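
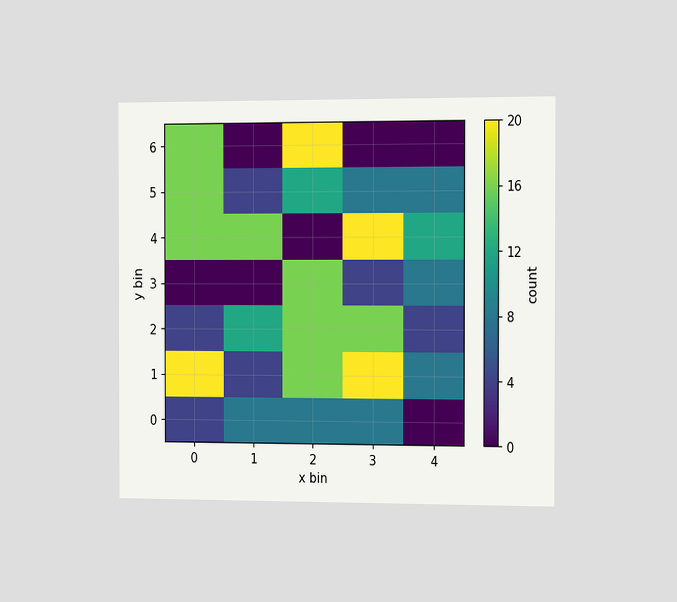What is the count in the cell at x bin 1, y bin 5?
4

The chart is viewed slightly from the right. Matching the cell (1, 5) against the colorbar gives 4.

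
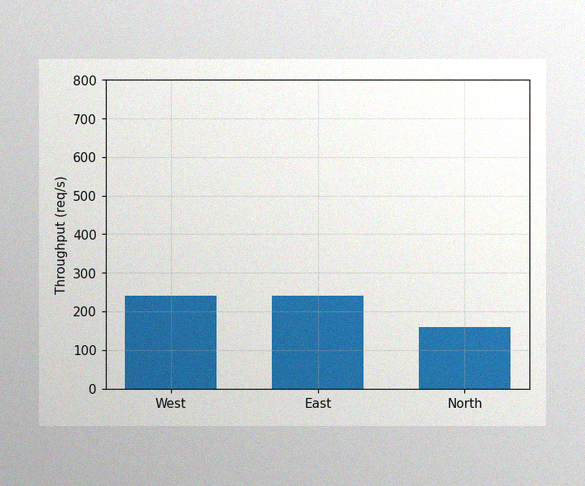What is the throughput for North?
160req/s

The image has some photo noise and uneven lighting. Reading along the chart's y-axis, the North bar reaches 160req/s.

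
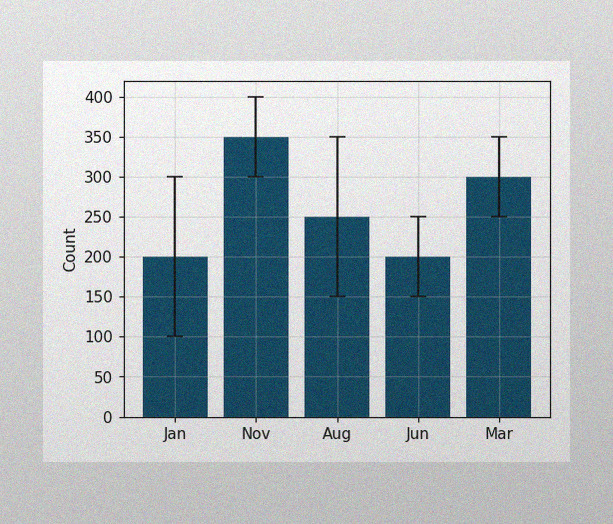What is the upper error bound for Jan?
300

The image has some photo noise and uneven lighting. The Jan bar's upper whisker reaches 300.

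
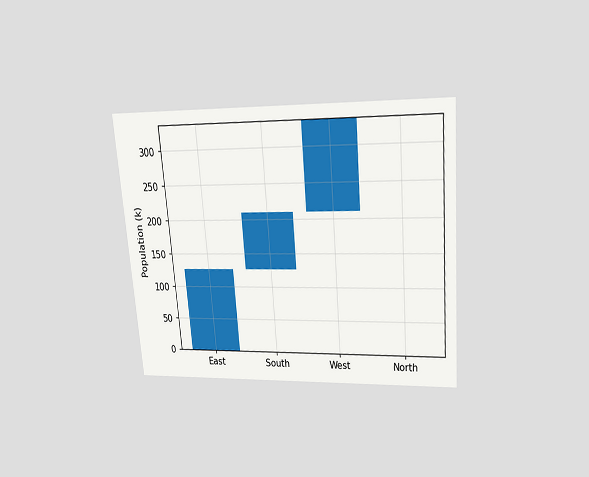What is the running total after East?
126k

The chart is tilted about 5° counter-clockwise and viewed slightly from above. After East the running total reaches 126k.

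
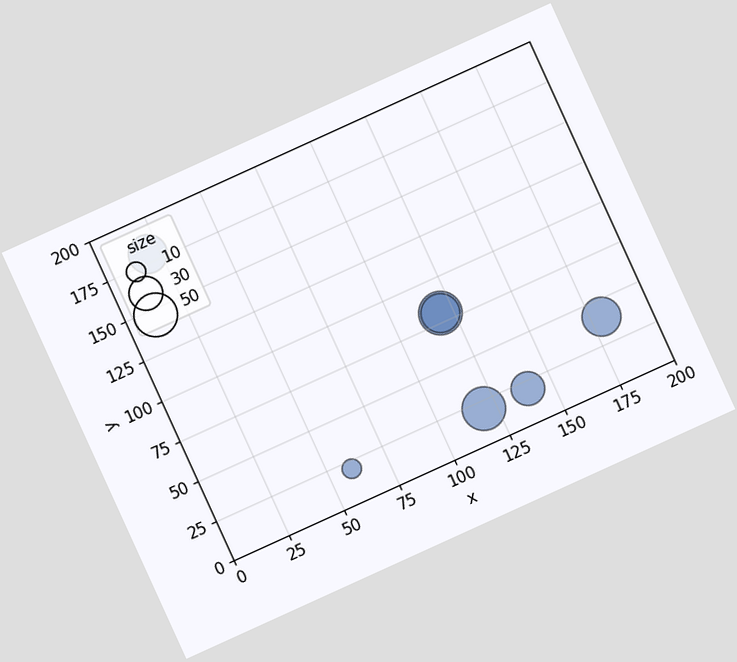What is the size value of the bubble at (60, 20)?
10

The chart is tilted about 24° counter-clockwise. Matching the bubble at (60, 20) against the size legend gives 10.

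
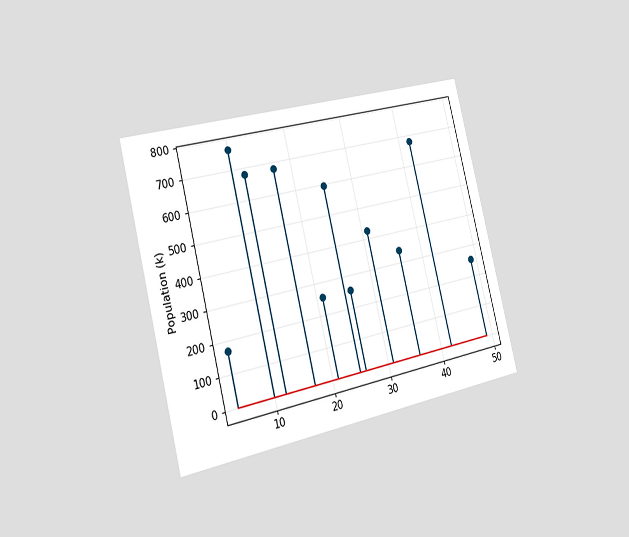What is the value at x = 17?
The chart is tilted about 14° counter-clockwise and viewed slightly from the left. The stem at x=17 reaches 680k.

680k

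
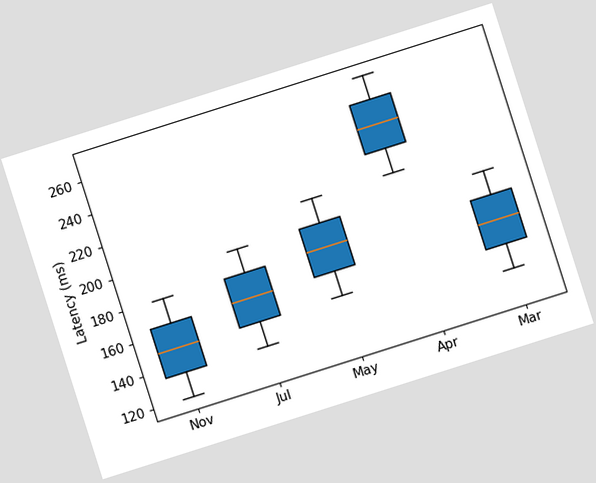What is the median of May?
The chart is tilted about 18° counter-clockwise. The median line in the May box sits at 180ms.

180ms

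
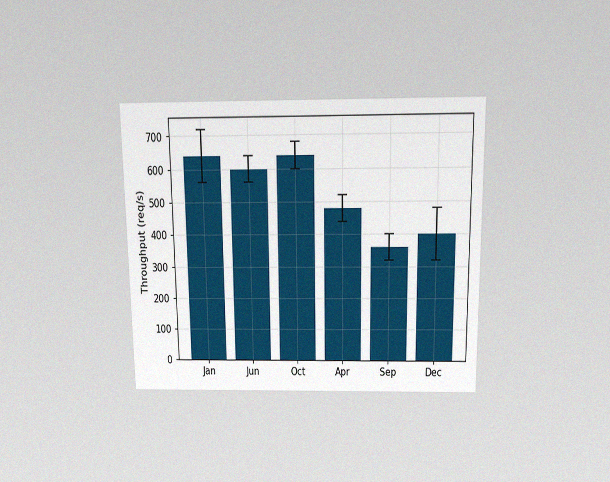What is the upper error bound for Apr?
520req/s

The chart is viewed slightly from above, with some photo noise. The Apr bar's upper whisker reaches 520req/s.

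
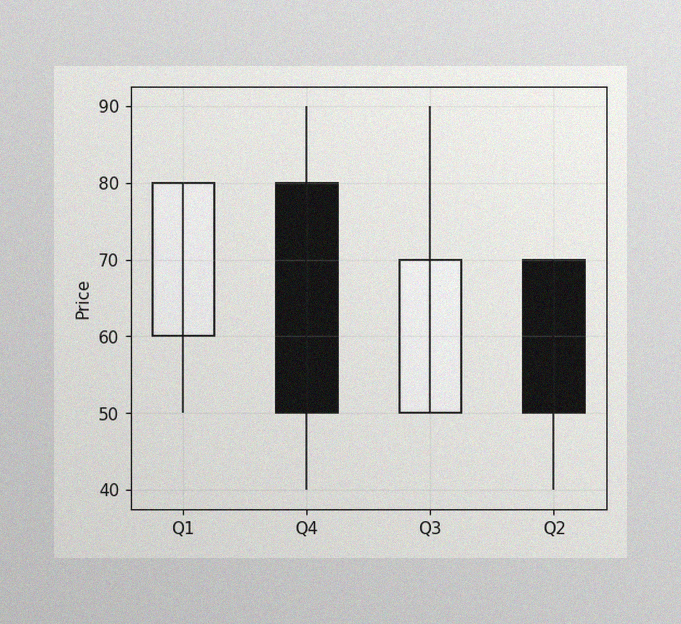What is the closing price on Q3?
70

The image has some photo noise and uneven lighting. The Q3 candle closes at 70.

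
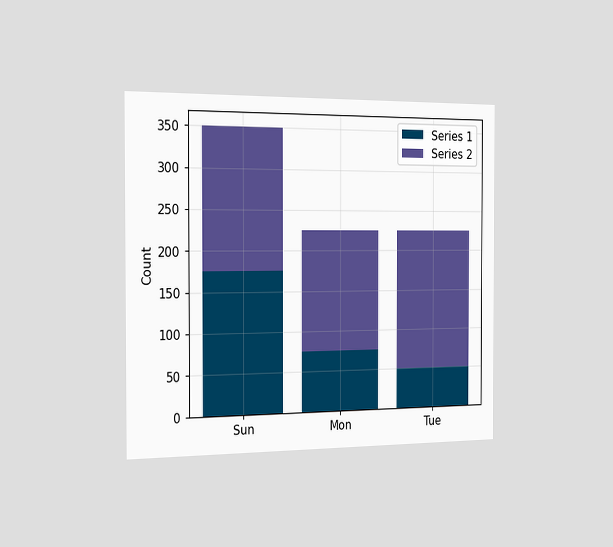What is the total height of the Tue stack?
225

The chart is viewed slightly from the left. The Tue stack's top reaches 225 on the y-axis.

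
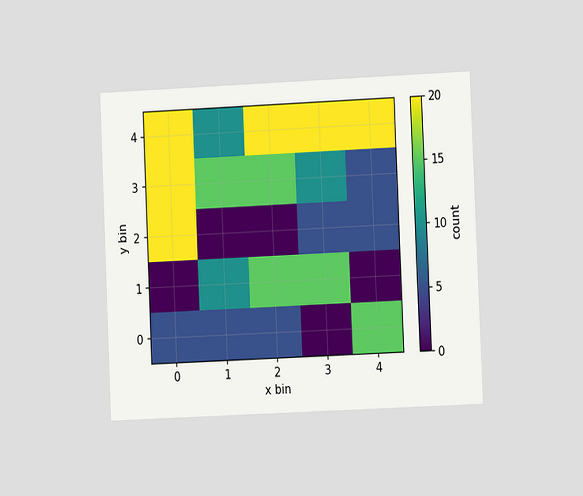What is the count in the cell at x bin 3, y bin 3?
The chart is tilted about 2° counter-clockwise and viewed at a slight angle. Matching the cell (3, 3) against the colorbar gives 10.

10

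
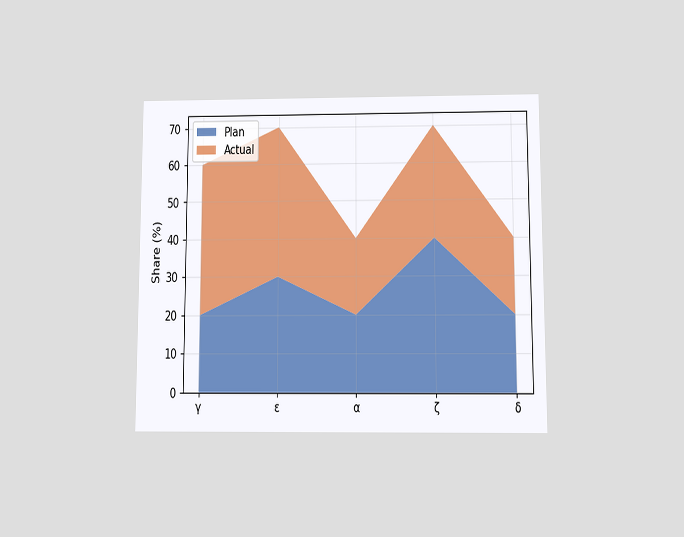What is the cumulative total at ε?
The chart is viewed slightly from below. The stacked total at ε reaches 70%.

70%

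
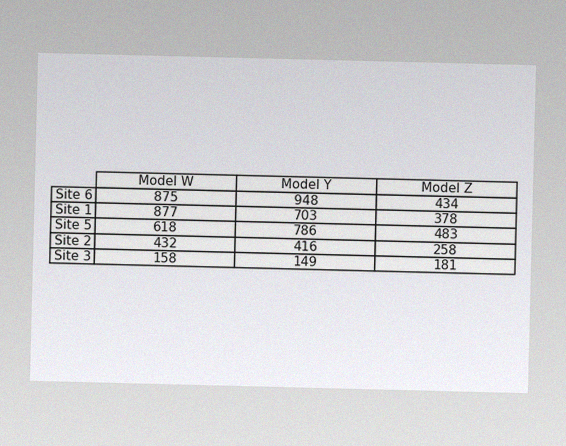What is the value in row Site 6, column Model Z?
434

The image has some photo noise and uneven lighting. The (Site 6, Model Z) cell reads 434.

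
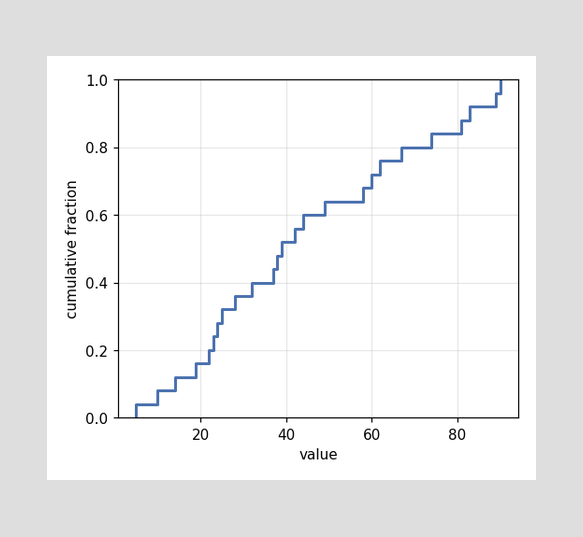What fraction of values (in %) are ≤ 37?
44%

At x=37 the ECDF step is at 44%.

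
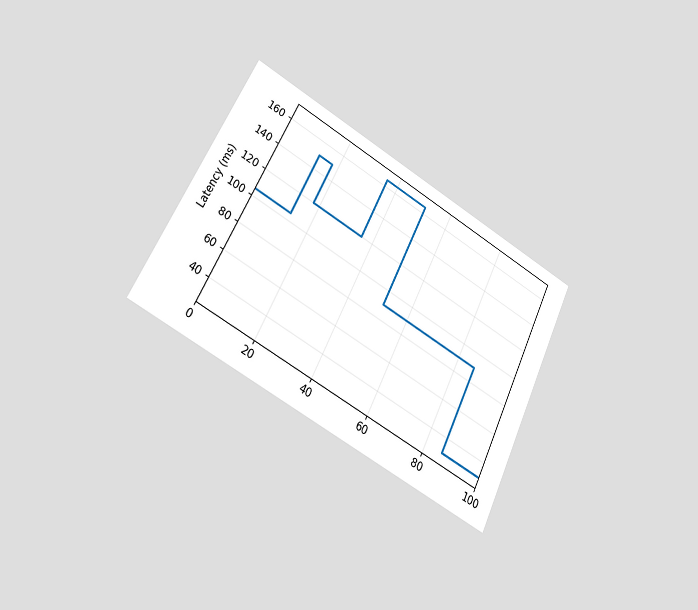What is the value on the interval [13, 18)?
The chart is tilted about 27° clockwise and viewed slightly from the left. On [13, 18) the step sits at 150ms.

150ms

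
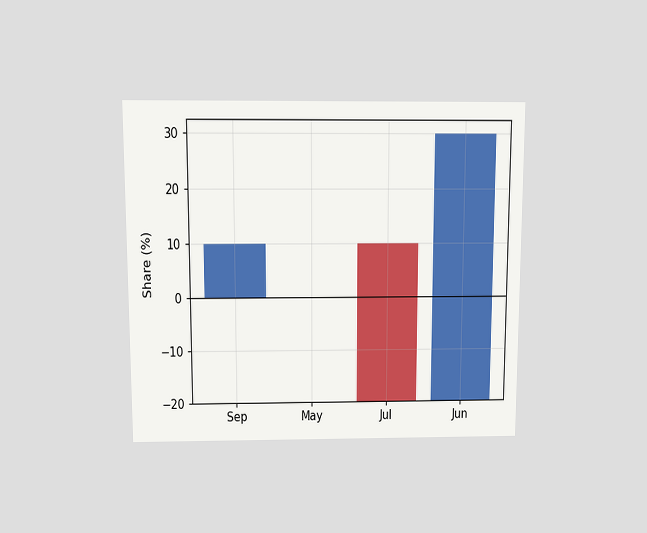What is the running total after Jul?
-20%

The chart is viewed slightly from above. After Jul the running total reaches -20%.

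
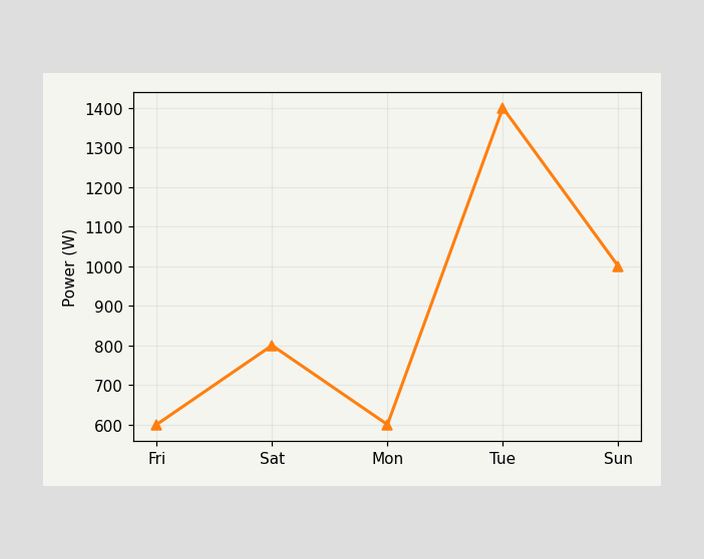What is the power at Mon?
At Mon, the line is at 600W.

600W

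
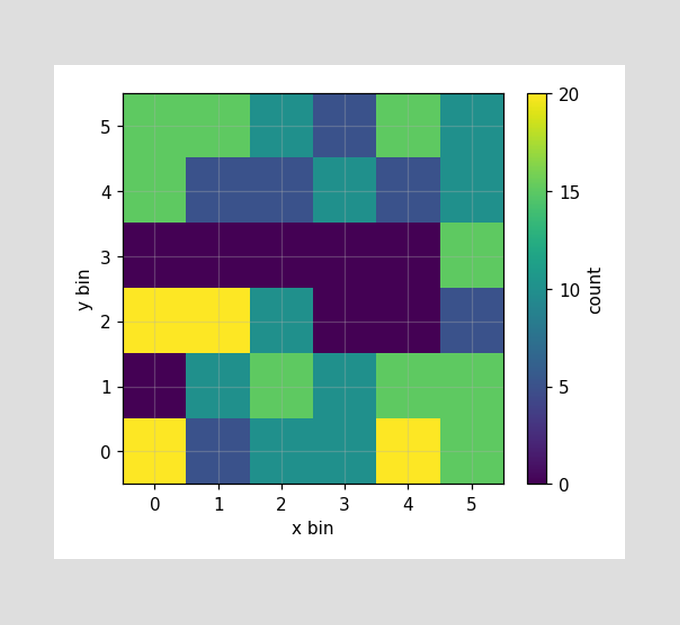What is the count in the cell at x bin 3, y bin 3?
Matching the cell (3, 3) against the colorbar gives 0.

0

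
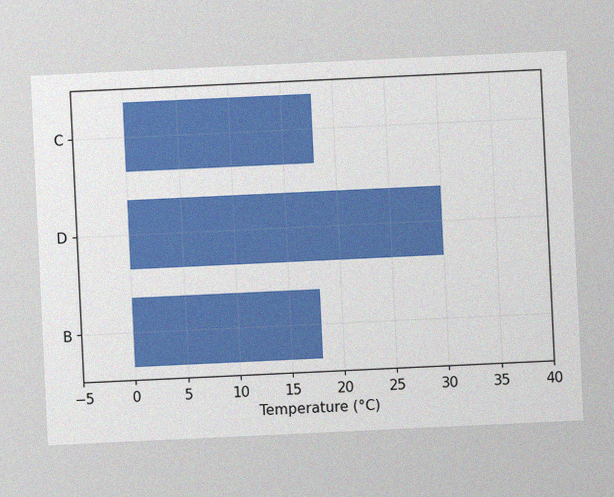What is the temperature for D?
The chart is tilted about 3° counter-clockwise, with some photo noise. Reading along the chart's x-axis, the D bar reaches 30°C.

30°C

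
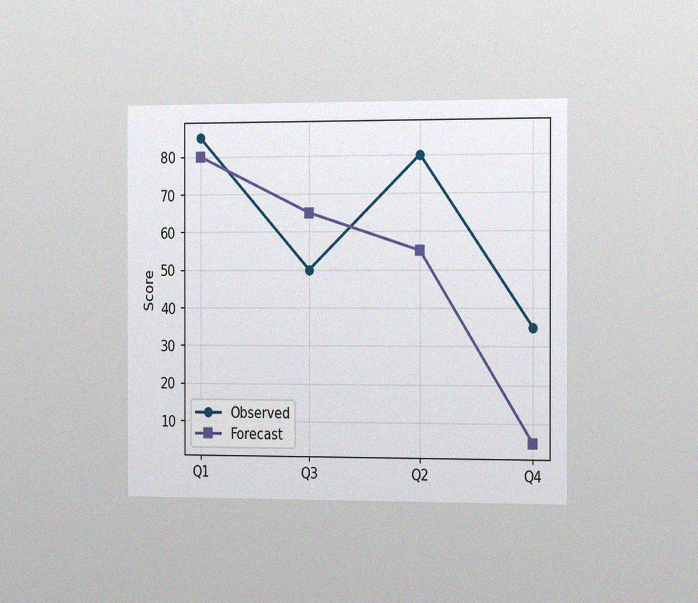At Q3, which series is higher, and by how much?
The chart is viewed slightly from the right, with some photo noise. At Q3, Forecast sits above the other line by 15.

Forecast, by 15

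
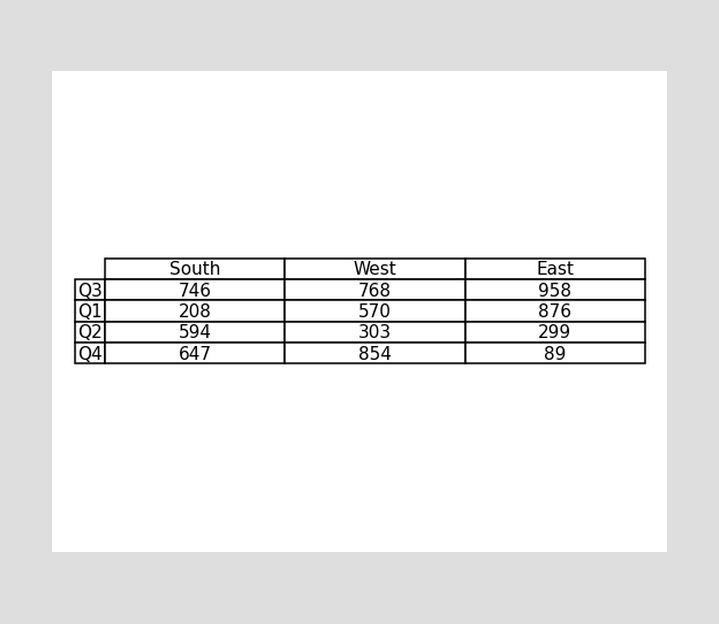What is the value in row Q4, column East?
89

The (Q4, East) cell reads 89.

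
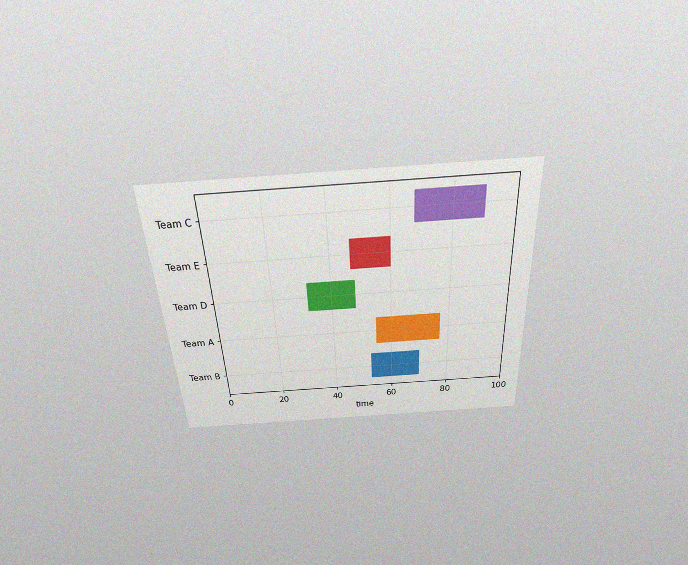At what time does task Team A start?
The chart is tilted about 3° counter-clockwise and viewed slightly from above, with some photo noise. The Team A bar begins at t=55.

55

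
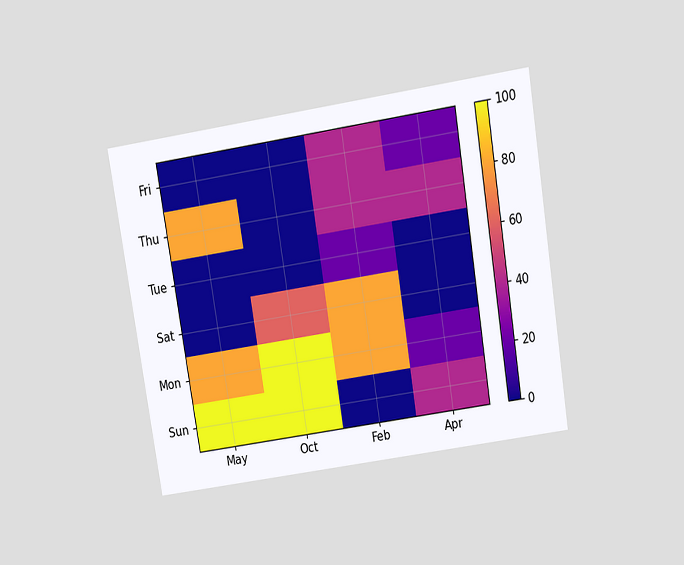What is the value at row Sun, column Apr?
40

The chart is tilted about 9° counter-clockwise and viewed slightly from above. Matching cell (Sun, Apr) against the colorbar gives 40.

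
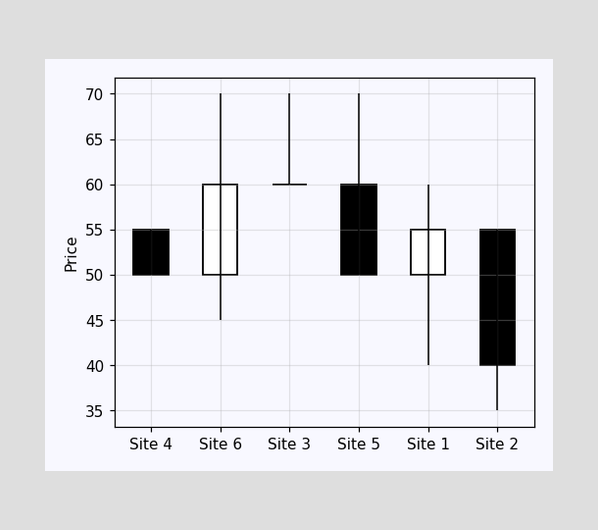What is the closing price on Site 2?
The Site 2 candle closes at 40.

40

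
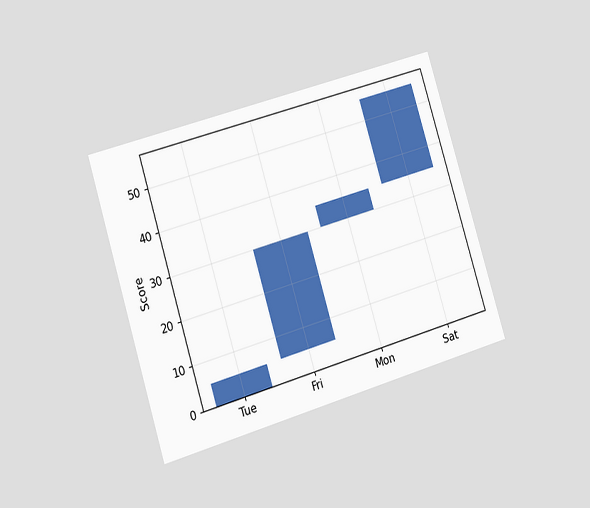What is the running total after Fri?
The chart is tilted about 17° counter-clockwise and viewed slightly from the left. After Fri the running total reaches 30.

30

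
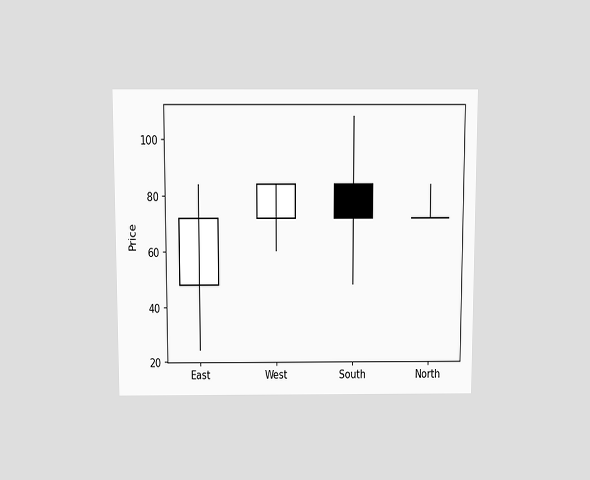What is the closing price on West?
84

The chart is viewed slightly from above. The West candle closes at 84.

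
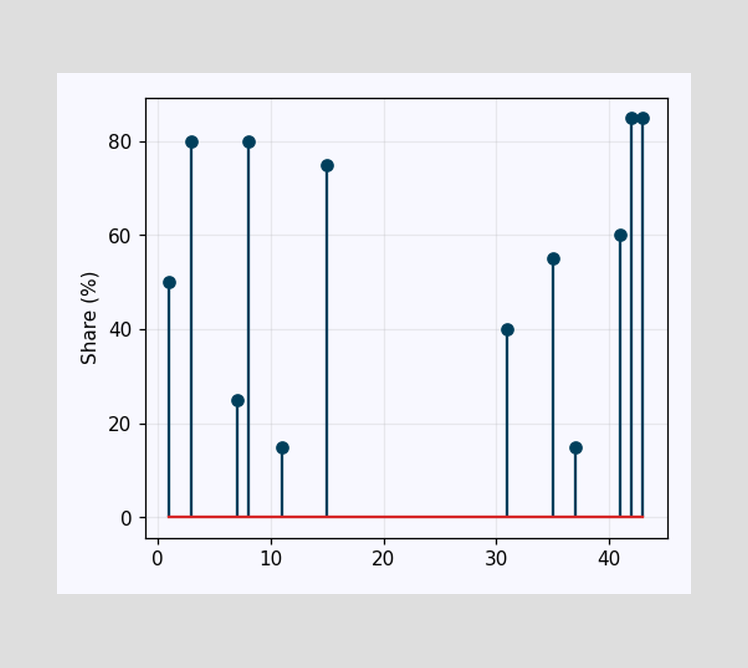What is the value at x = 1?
50%

The stem at x=1 reaches 50%.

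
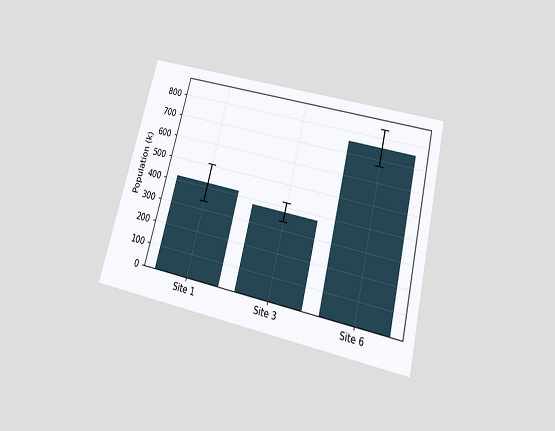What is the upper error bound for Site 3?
The chart is tilted about 14° clockwise and viewed slightly from below. The Site 3 bar's upper whisker reaches 420k.

420k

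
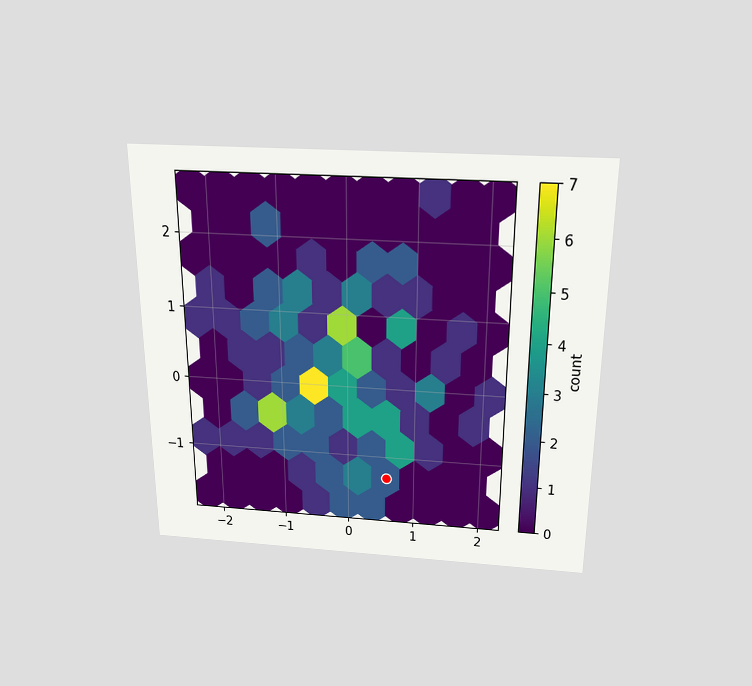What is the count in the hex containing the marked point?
The chart is viewed slightly from above. The marked hex reads 2 on the colorbar.

2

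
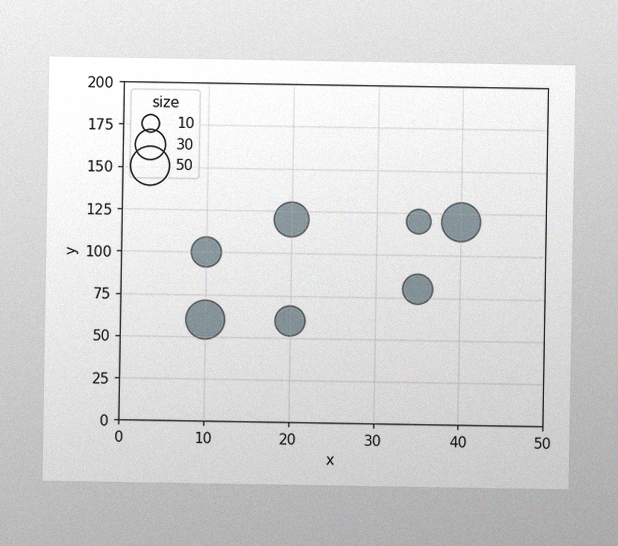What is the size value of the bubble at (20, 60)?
The image has some photo noise and uneven lighting. Matching the bubble at (20, 60) against the size legend gives 30.

30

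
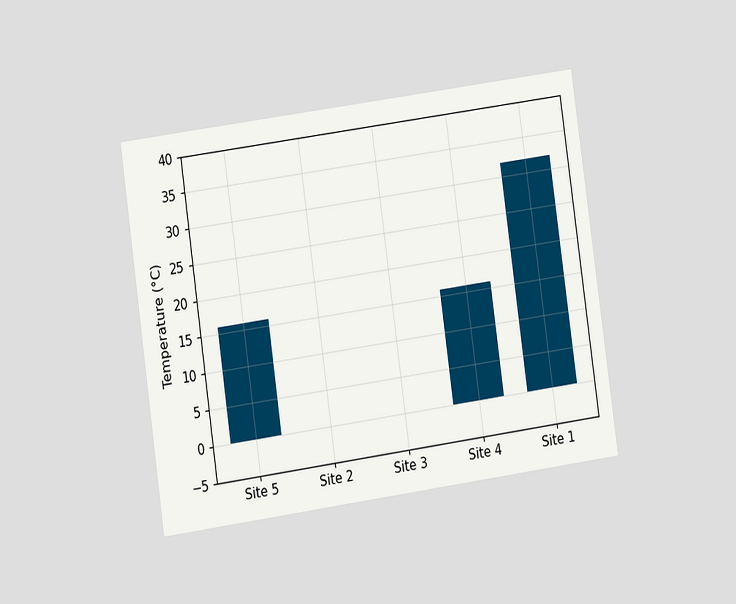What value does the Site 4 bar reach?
The chart is tilted about 8° counter-clockwise and viewed at a slight angle. Reading along the chart's y-axis, the Site 4 bar reaches 16°C.

16°C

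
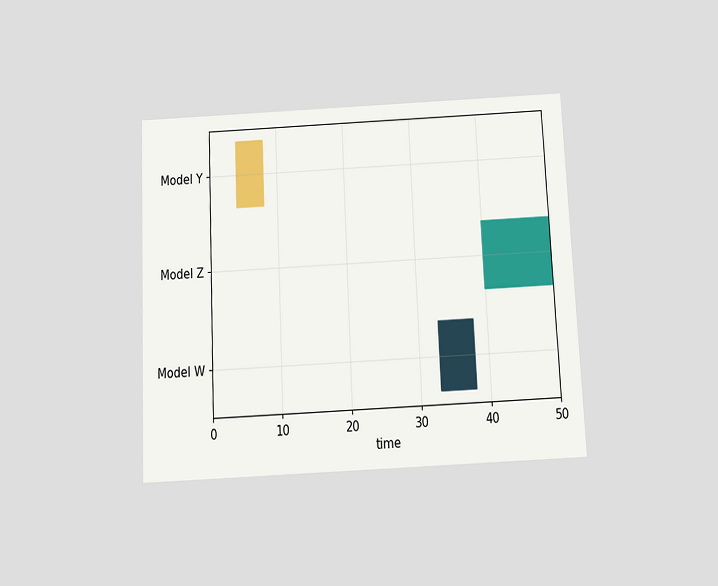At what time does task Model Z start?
The chart is tilted about 3° counter-clockwise and viewed slightly from below. The Model Z bar begins at t=40.

40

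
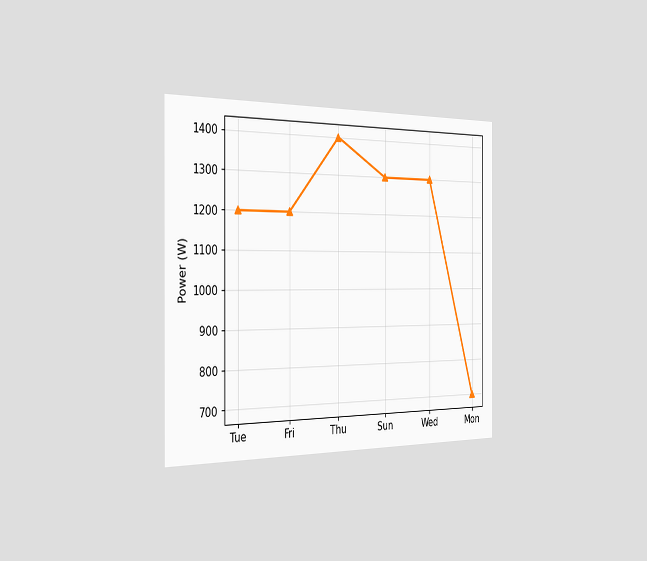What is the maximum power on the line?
1400W

The chart is viewed slightly from the left. The highest point is at Thu, and reading across to the y-axis gives 1400W.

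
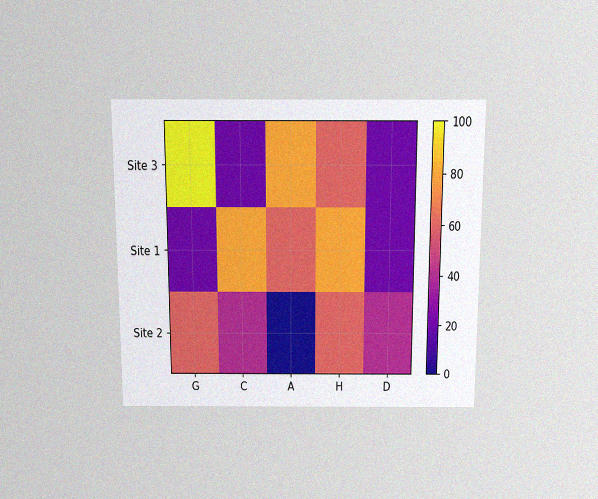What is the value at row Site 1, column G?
20

The chart is viewed slightly from above, with some photo noise. Matching cell (Site 1, G) against the colorbar gives 20.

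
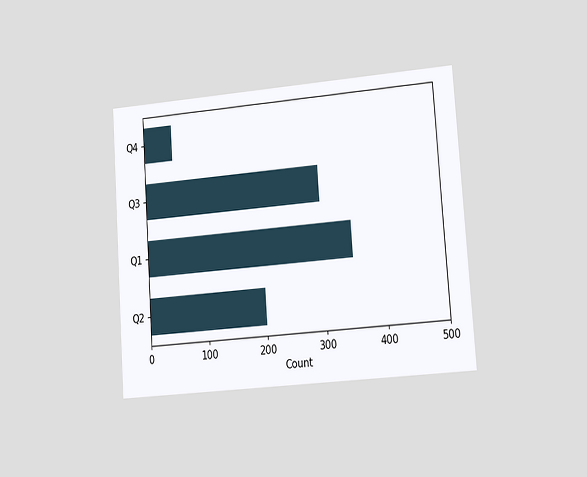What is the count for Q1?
The chart is tilted about 4° counter-clockwise and viewed at a slight angle. Reading along the chart's x-axis, the Q1 bar reaches 350.

350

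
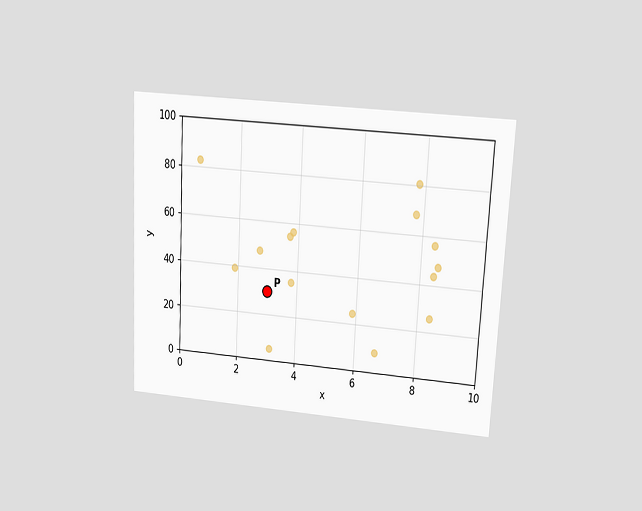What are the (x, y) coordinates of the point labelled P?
The chart is tilted about 3° clockwise and viewed at a slight angle. Following the gridlines from P to each axis, P sits at (3, 30).

(3, 30)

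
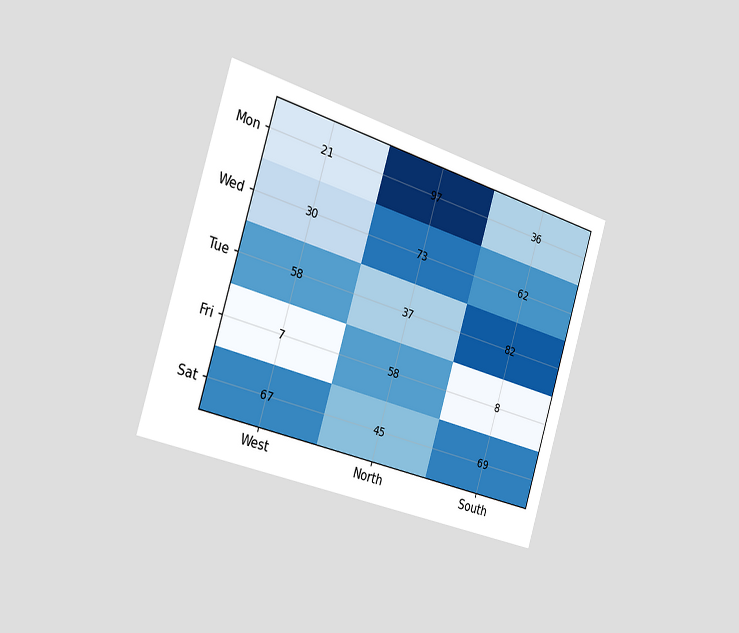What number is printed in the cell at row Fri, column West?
The chart is tilted about 17° clockwise and viewed slightly from the left. The (Fri, West) cell reads 7.

7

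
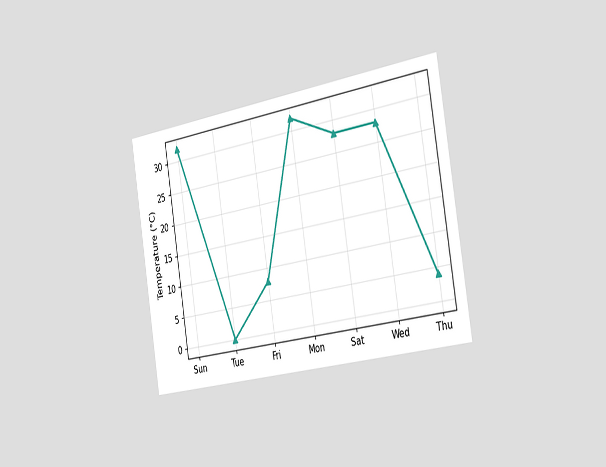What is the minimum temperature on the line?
The chart is tilted about 9° counter-clockwise and viewed slightly from the right. The lowest point is at Tue, and reading across to the y-axis gives 0°C.

0°C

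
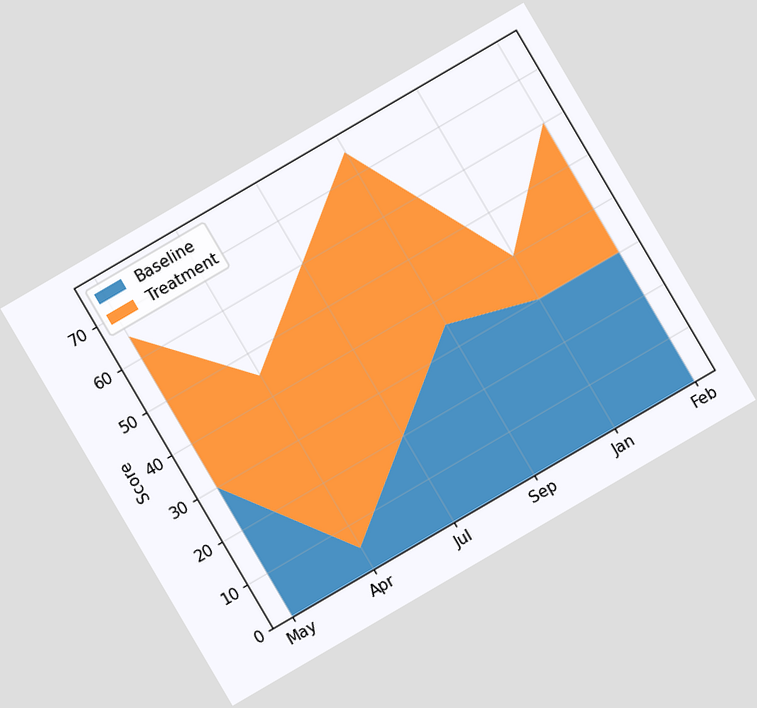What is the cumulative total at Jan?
The chart is tilted about 30° counter-clockwise. The stacked total at Jan reaches 40.

40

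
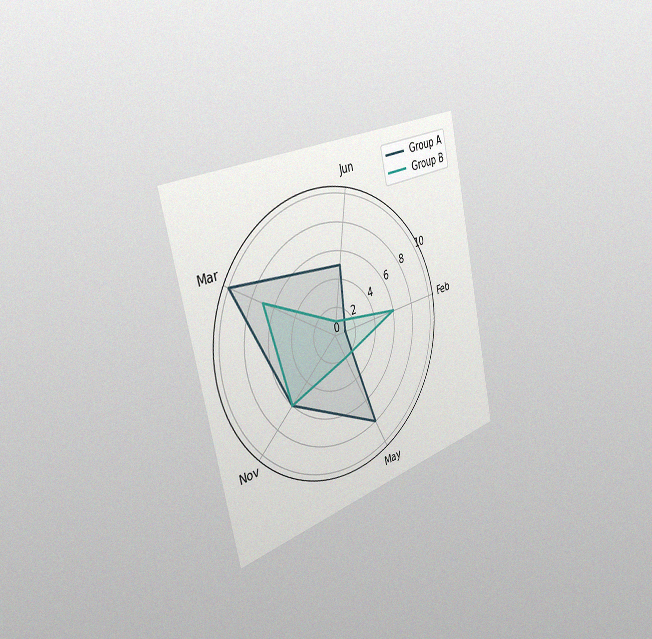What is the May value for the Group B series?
The chart is tilted about 13° counter-clockwise and viewed slightly from the left, with some photo noise. On the May axis, Group B reaches 2.

2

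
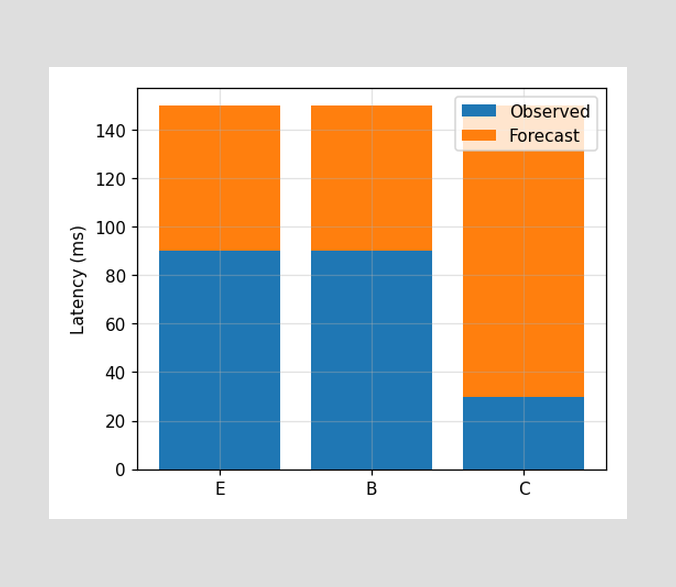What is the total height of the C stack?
150ms

The C stack's top reaches 150ms on the y-axis.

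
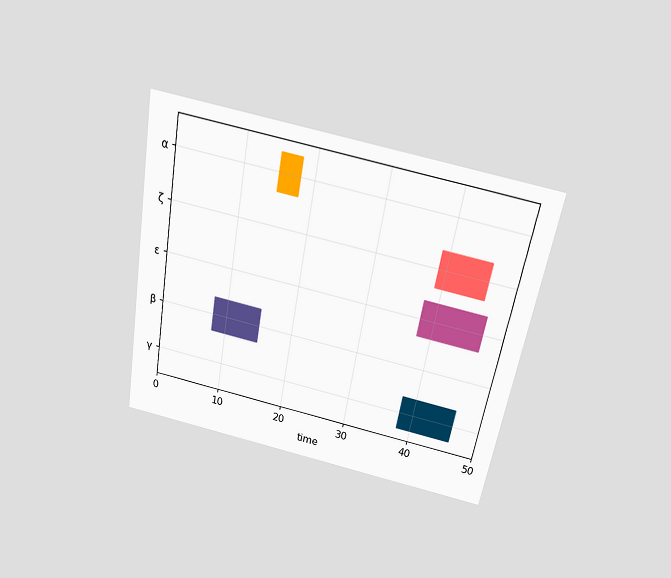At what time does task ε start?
The chart is tilted about 10° clockwise and viewed slightly from above. The ε bar begins at t=38.

38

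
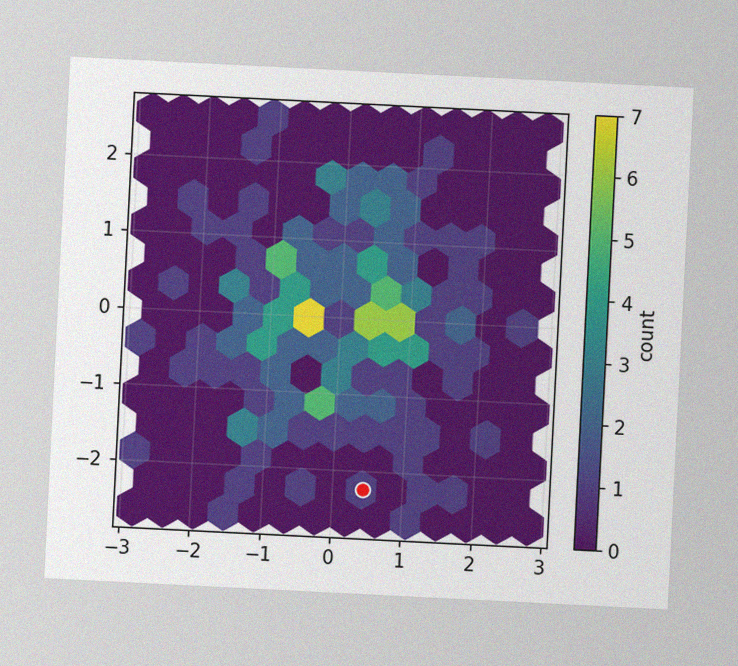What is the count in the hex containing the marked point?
1

The chart is tilted about 3° clockwise, with some photo noise. The marked hex reads 1 on the colorbar.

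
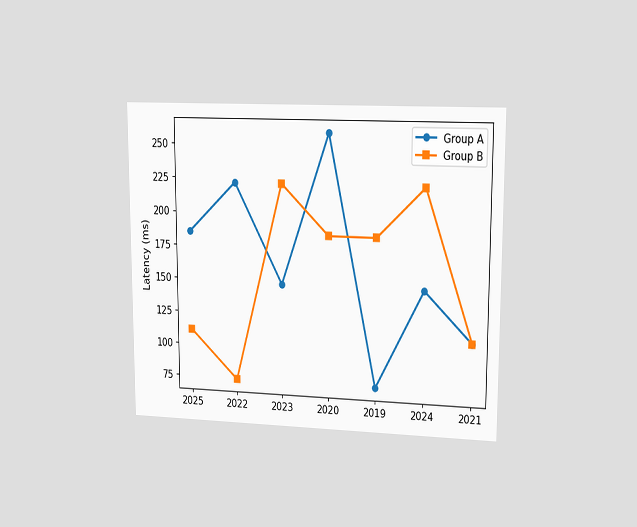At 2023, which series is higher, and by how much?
Group B, by 74ms

The chart is viewed at a slight angle. At 2023, Group B sits above the other line by 74ms.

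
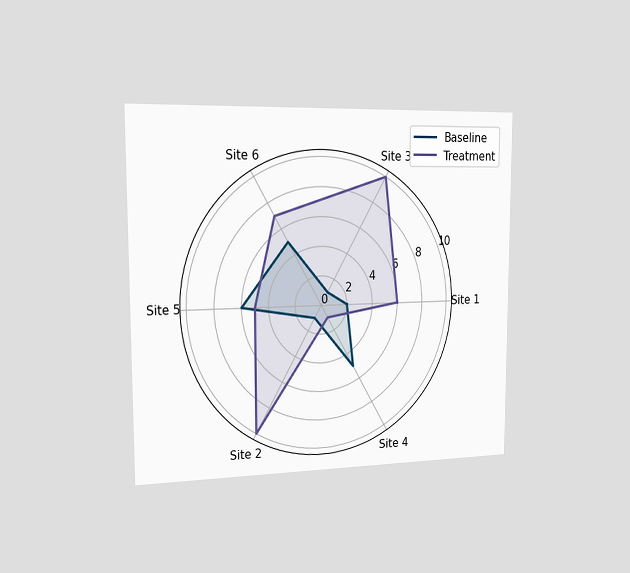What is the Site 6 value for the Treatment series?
The chart is viewed slightly from the left. On the Site 6 axis, Treatment reaches 7.

7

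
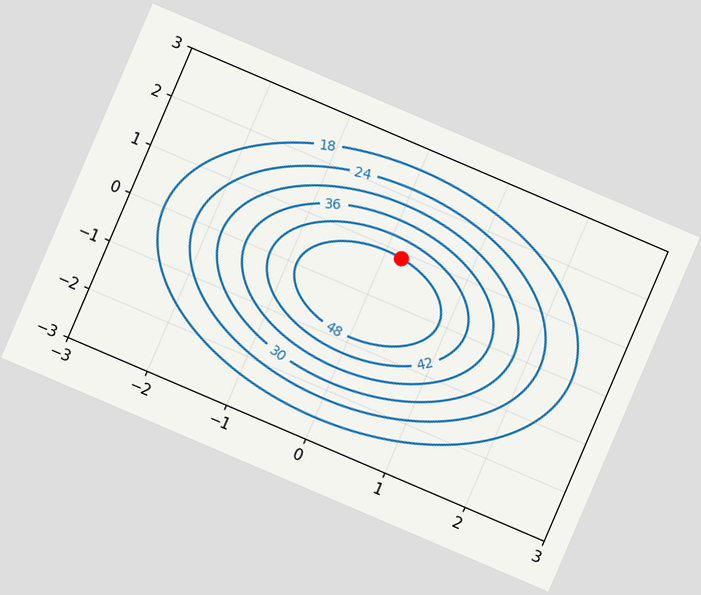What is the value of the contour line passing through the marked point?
48

The chart is tilted about 23° clockwise. The marked point sits on the contour labelled 48.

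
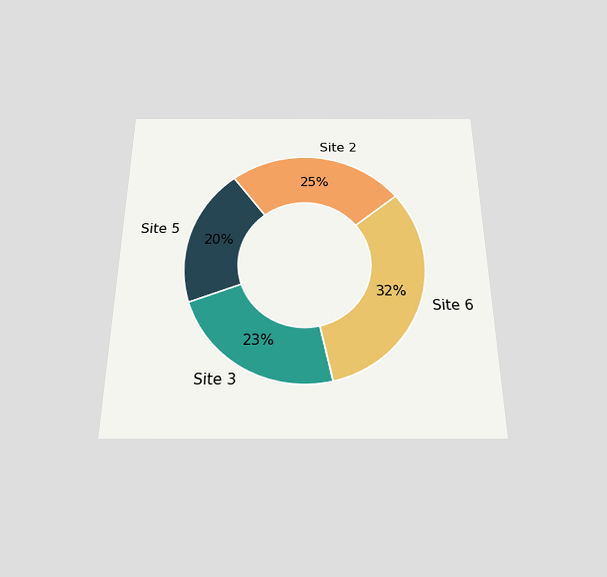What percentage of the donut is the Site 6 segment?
32%

The chart is viewed slightly from below. The Site 6 segment takes up 32% of the ring.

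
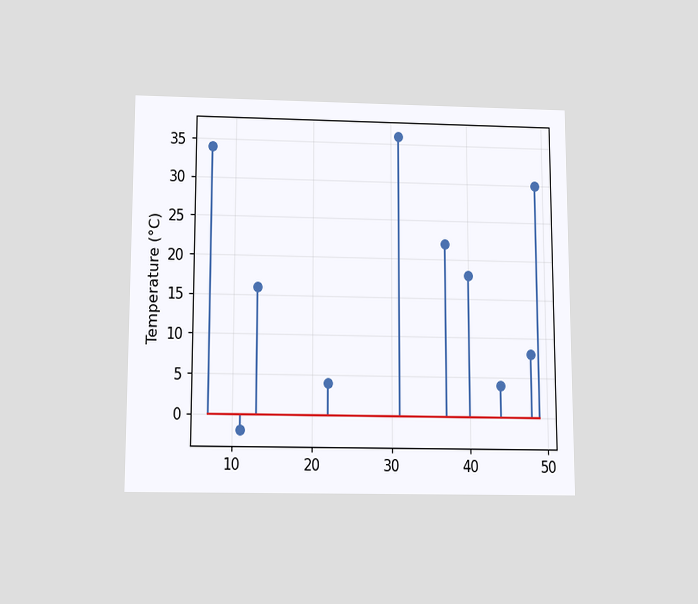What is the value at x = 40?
18°C

The chart is viewed slightly from below. The stem at x=40 reaches 18°C.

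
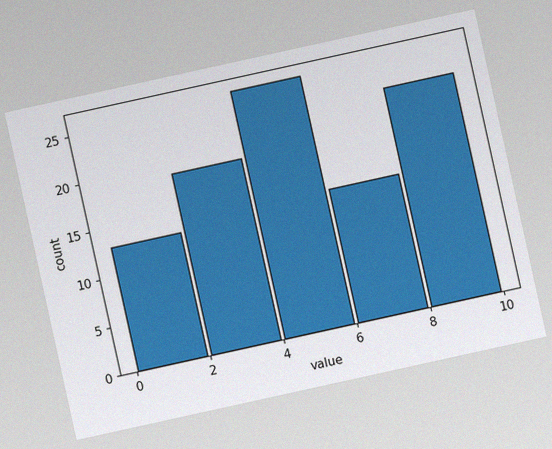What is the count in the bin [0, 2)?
13

The chart is tilted about 12° counter-clockwise, with some photo noise. The [0, 2) bin has height 13.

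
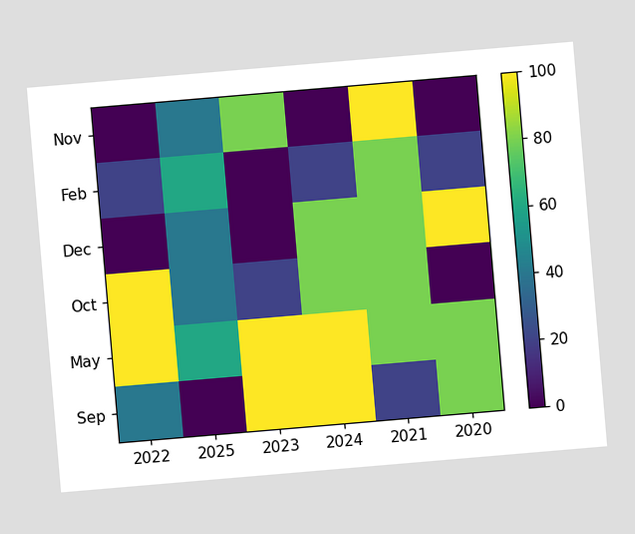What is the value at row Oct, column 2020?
0

The chart is tilted about 5° counter-clockwise. Matching cell (Oct, 2020) against the colorbar gives 0.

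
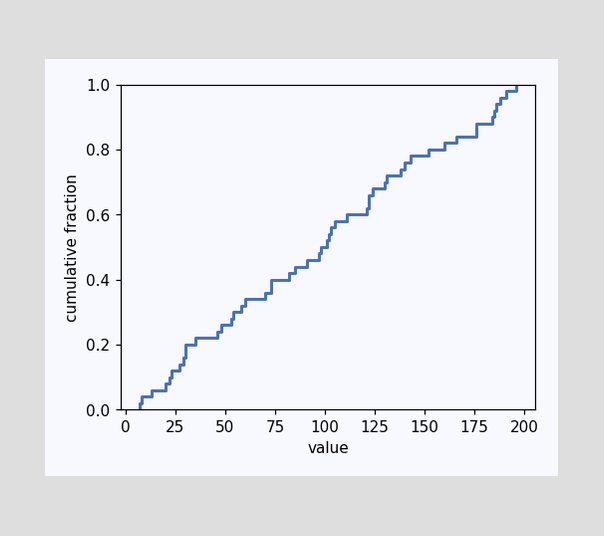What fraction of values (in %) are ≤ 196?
100%

At x=196 the ECDF step is at 100%.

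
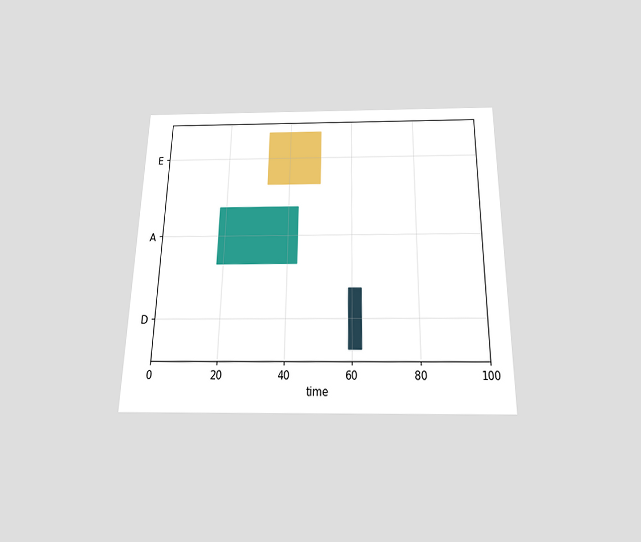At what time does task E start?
The chart is viewed slightly from below. The E bar begins at t=33.

33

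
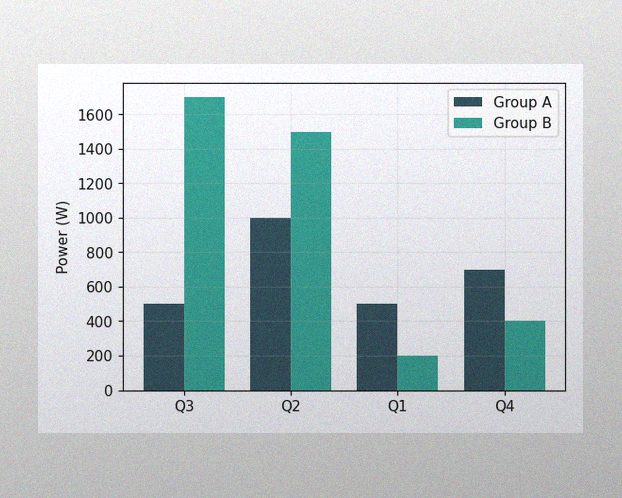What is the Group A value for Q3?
500W

The image has some photo noise and uneven lighting. The Group A bar at Q3 reaches 500W on the y-axis.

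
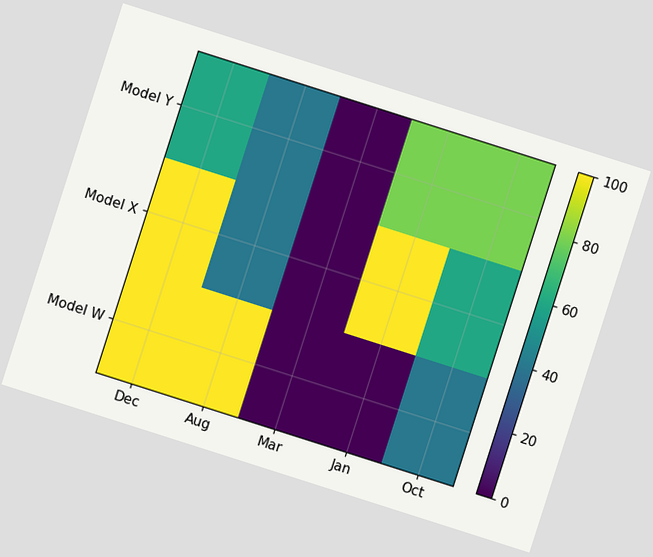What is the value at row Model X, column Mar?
The chart is tilted about 18° clockwise. Matching cell (Model X, Mar) against the colorbar gives 0.

0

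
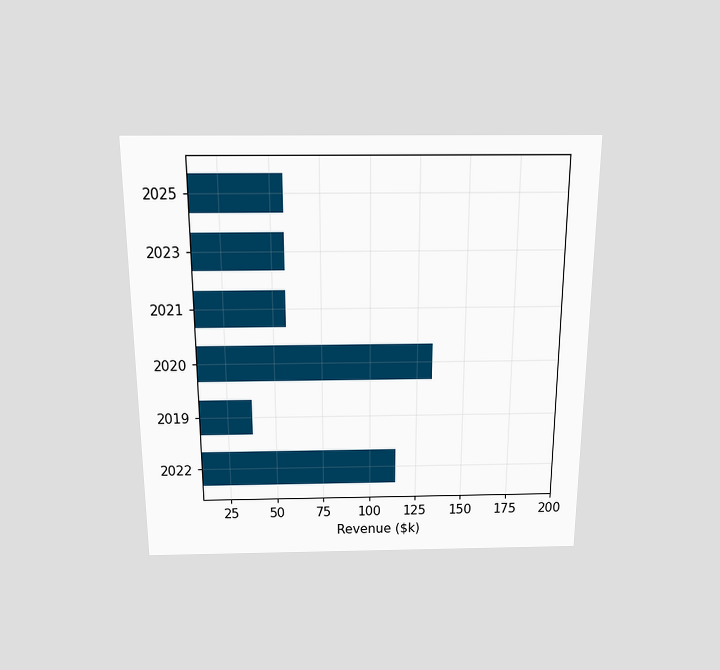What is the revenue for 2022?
$114k

The chart is viewed slightly from above. Reading along the chart's x-axis, the 2022 bar reaches $114k.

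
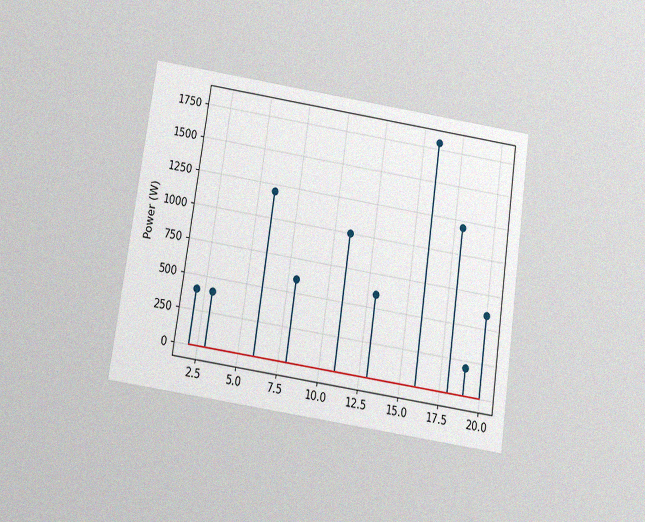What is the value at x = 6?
The chart is tilted about 8° clockwise and viewed slightly from below, with some photo noise. The stem at x=6 reaches 1200W.

1200W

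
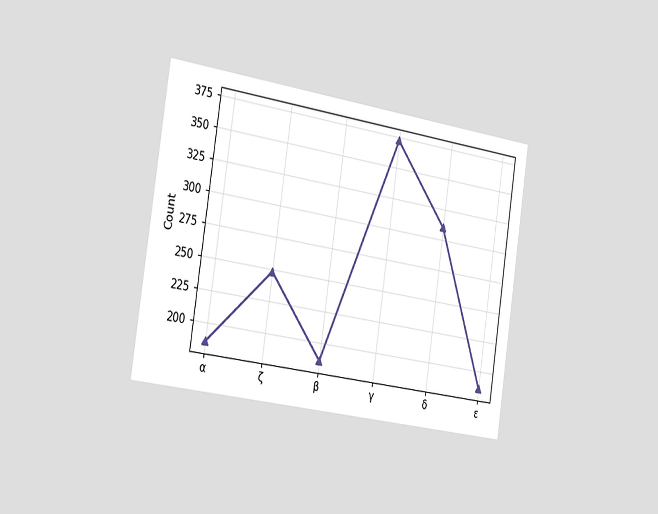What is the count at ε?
The chart is tilted about 9° clockwise and viewed slightly from the left. At ε, the line is at 186.

186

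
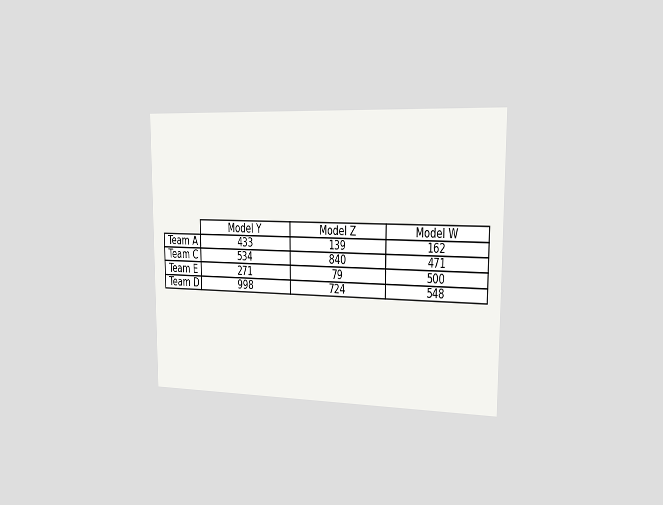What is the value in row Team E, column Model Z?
The chart is viewed slightly from the right. The (Team E, Model Z) cell reads 79.

79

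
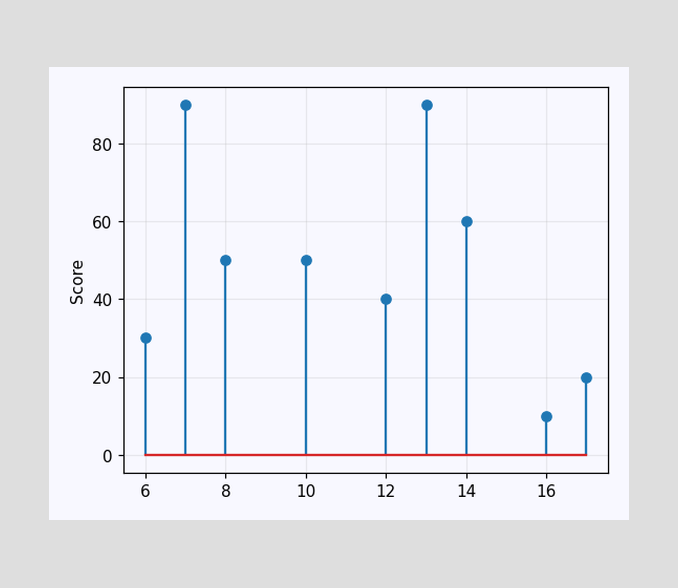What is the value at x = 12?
The stem at x=12 reaches 40.

40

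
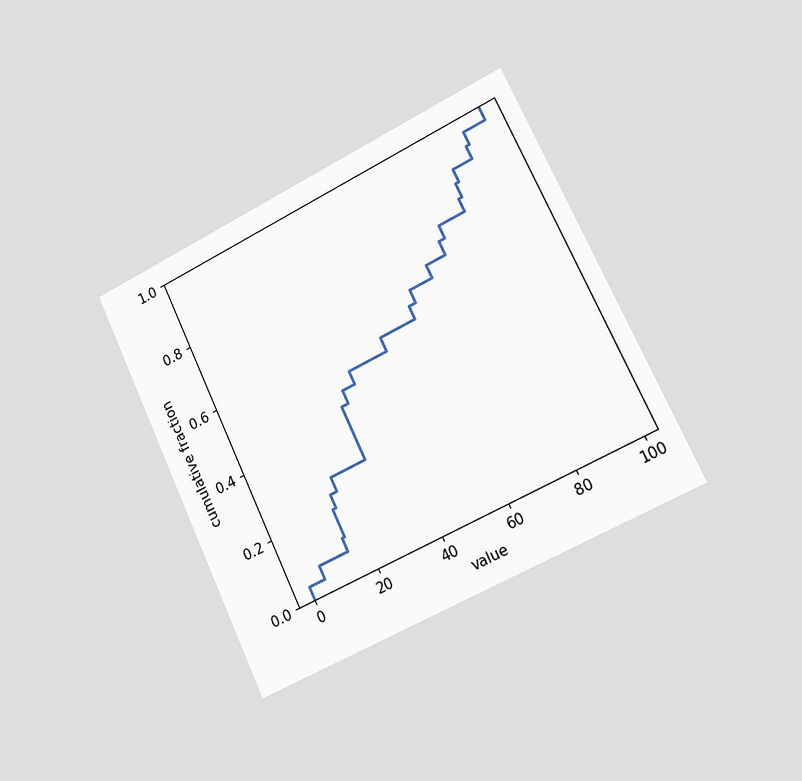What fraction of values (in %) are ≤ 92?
96%

The chart is tilted about 25° counter-clockwise and viewed slightly from the right. At x=92 the ECDF step is at 96%.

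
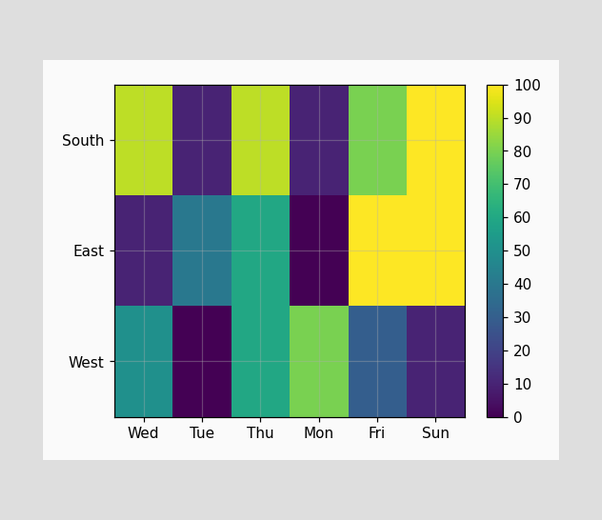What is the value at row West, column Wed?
50

Matching cell (West, Wed) against the colorbar gives 50.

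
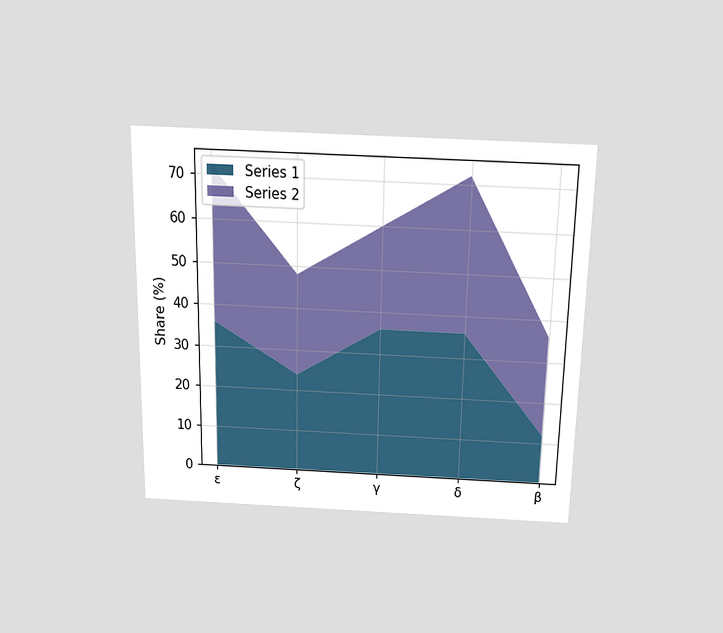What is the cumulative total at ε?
The chart is viewed slightly from above. The stacked total at ε reaches 72%.

72%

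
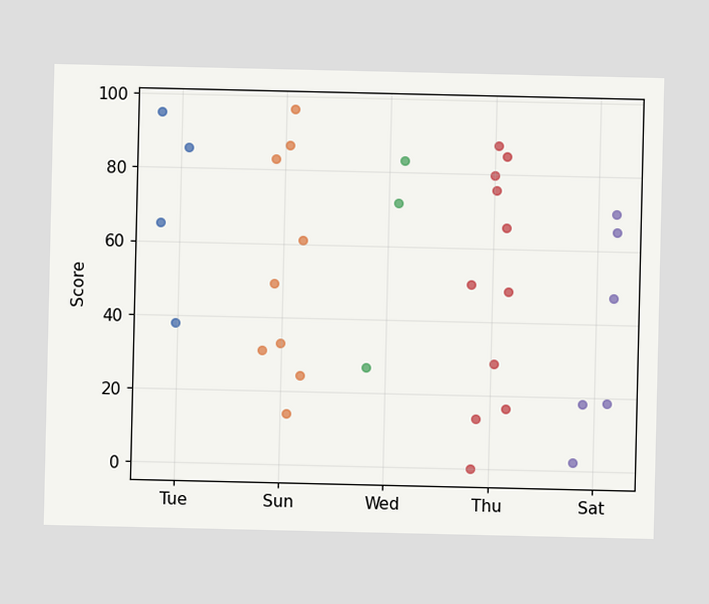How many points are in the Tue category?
4

Counting the markers in the Tue column gives 4.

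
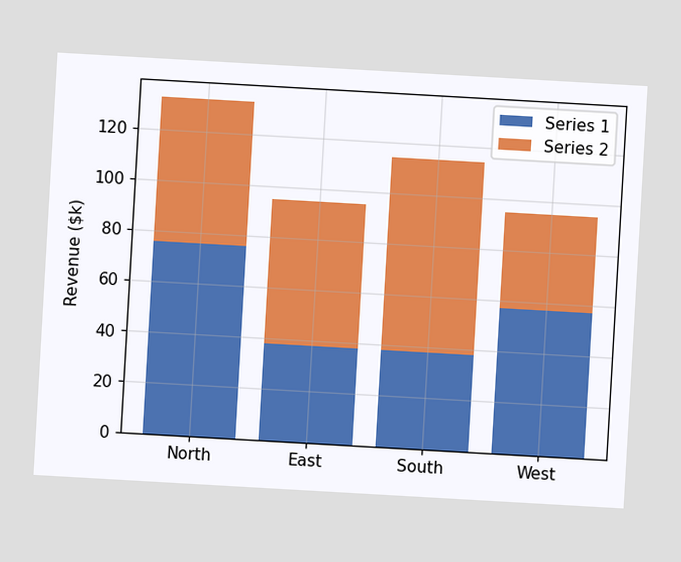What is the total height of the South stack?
$114k

The chart is tilted about 3° clockwise. The South stack's top reaches $114k on the y-axis.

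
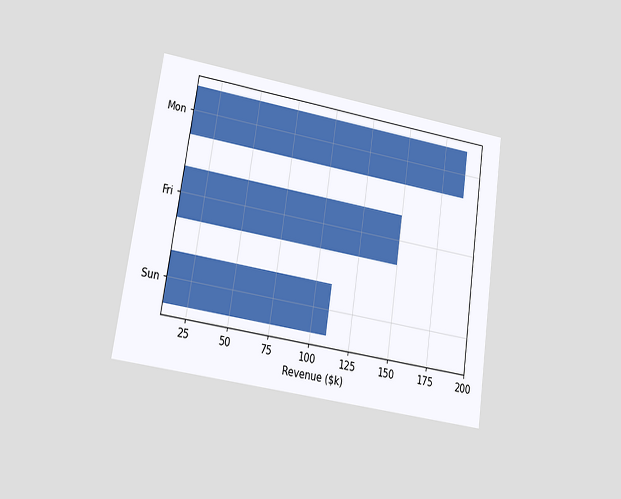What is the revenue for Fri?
The chart is tilted about 9° clockwise and viewed at a slight angle. Reading along the chart's x-axis, the Fri bar reaches $150k.

$150k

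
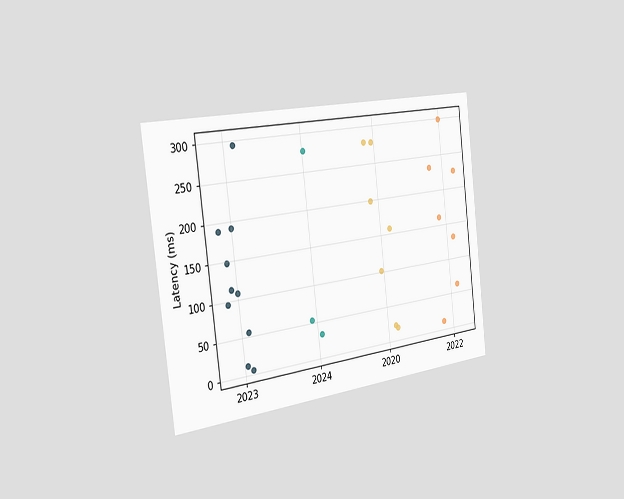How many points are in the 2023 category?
10

The chart is tilted about 7° counter-clockwise and viewed slightly from the left. Counting the markers in the 2023 column gives 10.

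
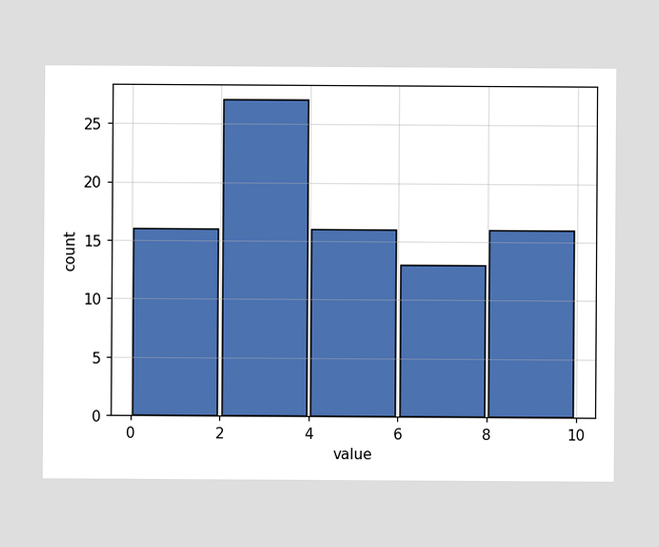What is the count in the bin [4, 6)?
The [4, 6) bin has height 16.

16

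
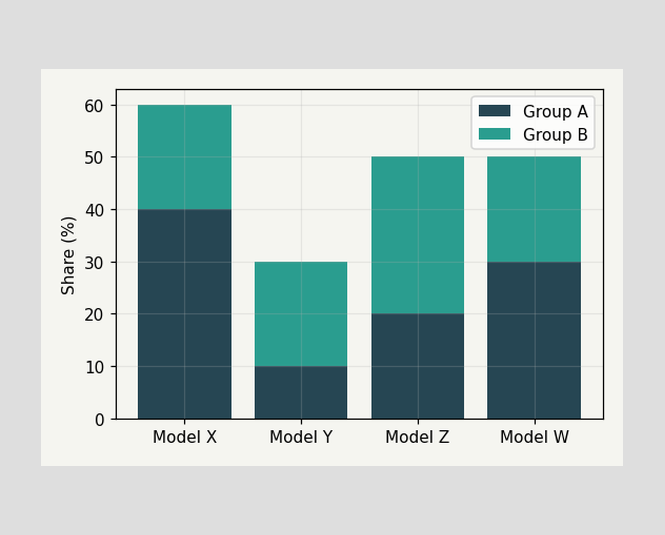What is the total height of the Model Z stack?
The Model Z stack's top reaches 50% on the y-axis.

50%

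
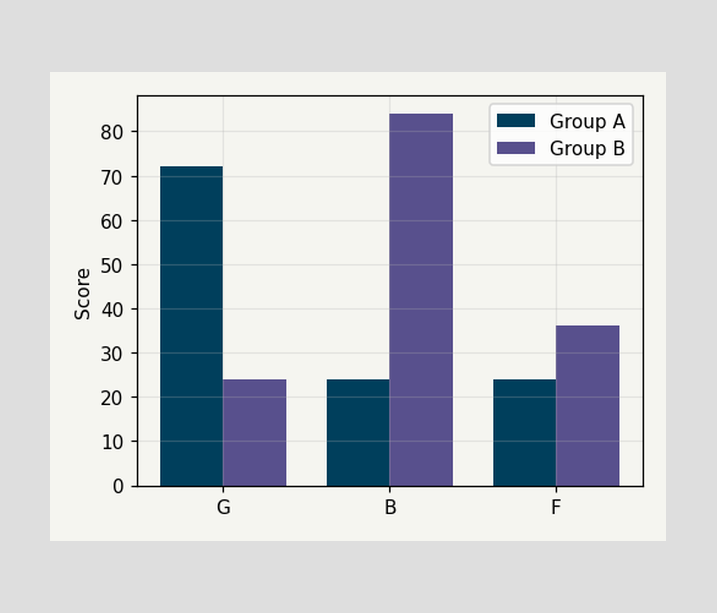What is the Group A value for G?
The Group A bar at G reaches 72 on the y-axis.

72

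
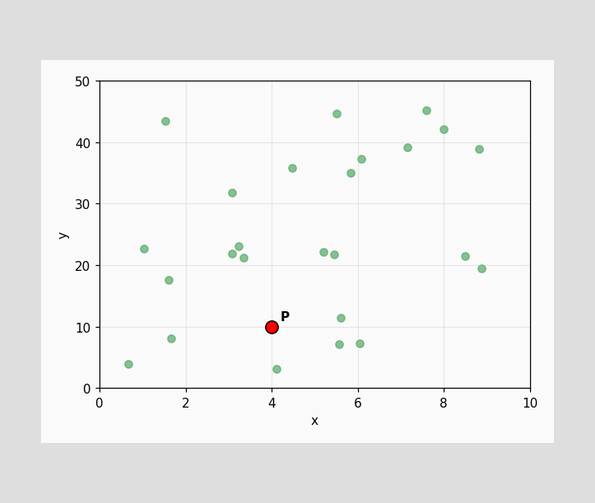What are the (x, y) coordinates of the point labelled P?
(4, 10)

Following the gridlines from P to each axis, P sits at (4, 10).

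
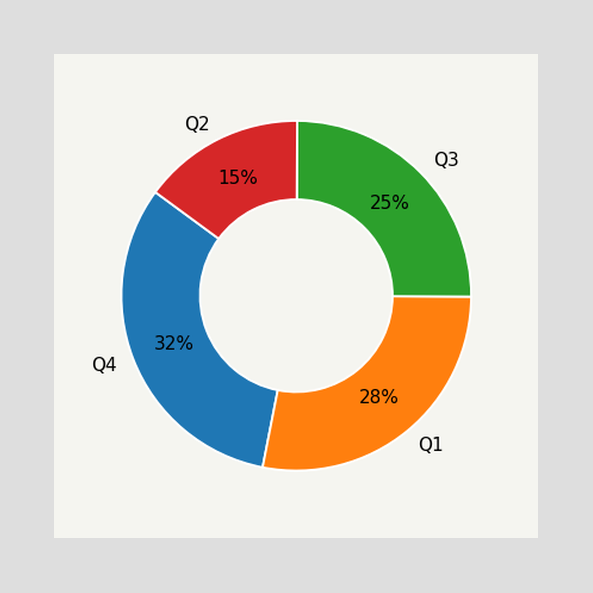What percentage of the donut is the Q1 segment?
The Q1 segment takes up 28% of the ring.

28%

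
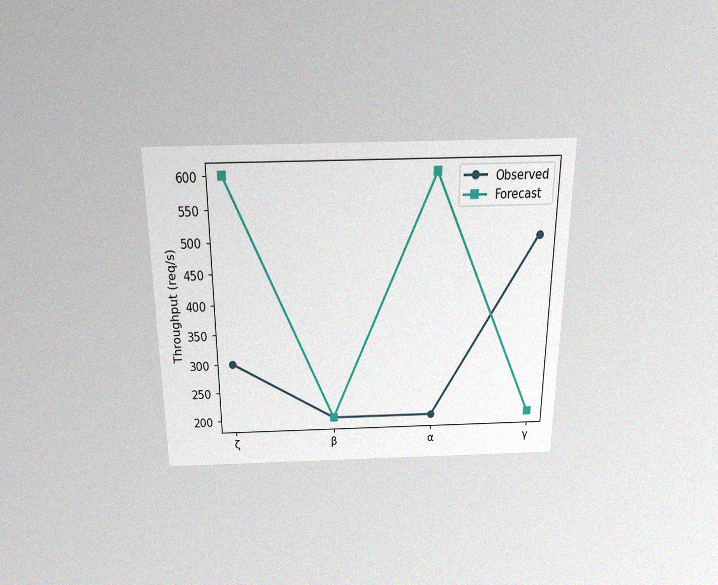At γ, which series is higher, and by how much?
Observed, by 300req/s

The chart is viewed slightly from above, with some photo noise. At γ, Observed sits above the other line by 300req/s.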